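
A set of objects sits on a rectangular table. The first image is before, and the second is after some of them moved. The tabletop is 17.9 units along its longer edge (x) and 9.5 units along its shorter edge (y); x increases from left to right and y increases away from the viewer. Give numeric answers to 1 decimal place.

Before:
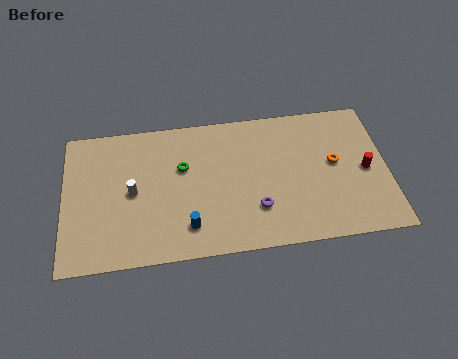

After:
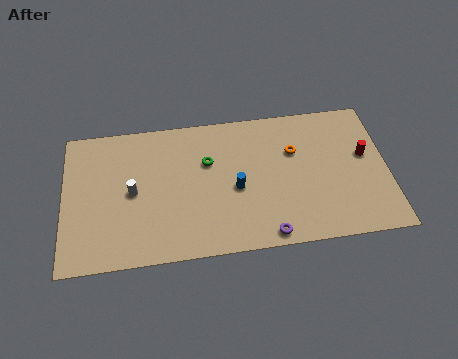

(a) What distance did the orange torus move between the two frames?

2.5

From (15.0, 5.2) to (12.8, 6.3), the orange torus covered √(2.2² + 1.1²) ≈ 2.5 units.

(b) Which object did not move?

the white cylinder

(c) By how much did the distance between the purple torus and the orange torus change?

+0.6

They were about 5.1 units apart before and 5.7 after — 0.6 units further apart.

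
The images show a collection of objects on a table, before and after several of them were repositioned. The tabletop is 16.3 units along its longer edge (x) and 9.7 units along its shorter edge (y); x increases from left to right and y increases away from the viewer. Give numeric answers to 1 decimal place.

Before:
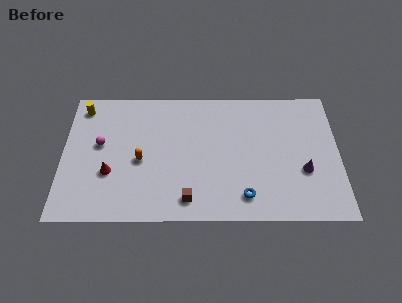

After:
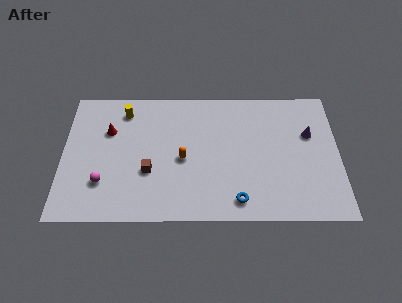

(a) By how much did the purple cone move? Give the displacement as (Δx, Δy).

(0.4, 2.7)

The purple cone was at about (14.2, 3.5) and moved to about (14.6, 6.2).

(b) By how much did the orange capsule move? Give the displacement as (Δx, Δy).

(2.5, 0.1)

The orange capsule started near (4.6, 4.3) and ended near (7.1, 4.4).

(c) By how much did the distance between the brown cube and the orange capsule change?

-1.8

They were about 4.0 units apart before and 2.2 after — 1.8 units closer together.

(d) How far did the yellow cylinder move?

2.5

From (1.1, 8.3) to (3.6, 8.0), the yellow cylinder covered √(2.5² + 0.3²) ≈ 2.5 units.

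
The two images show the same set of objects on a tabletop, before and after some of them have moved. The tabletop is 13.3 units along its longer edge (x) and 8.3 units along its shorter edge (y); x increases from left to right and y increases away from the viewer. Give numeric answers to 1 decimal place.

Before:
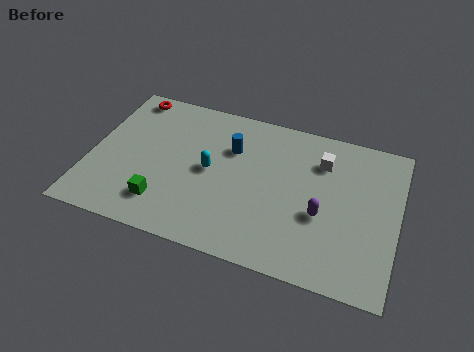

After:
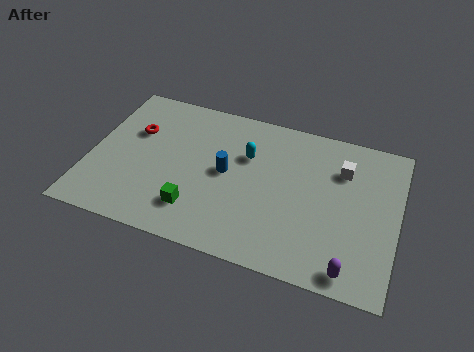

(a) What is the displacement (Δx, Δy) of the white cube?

(0.9, -0.2)

The white cube was at about (9.9, 6.2) and moved to about (10.8, 6.0).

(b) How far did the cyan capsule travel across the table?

2.0

The cyan capsule was near (5.2, 4.2) before and (6.7, 5.5) after, so it travelled √(1.5² + 1.3²) ≈ 2.0 units.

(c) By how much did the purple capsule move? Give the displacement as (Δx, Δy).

(1.4, -2.4)

The purple capsule was at about (10.1, 3.3) and moved to about (11.5, 0.9).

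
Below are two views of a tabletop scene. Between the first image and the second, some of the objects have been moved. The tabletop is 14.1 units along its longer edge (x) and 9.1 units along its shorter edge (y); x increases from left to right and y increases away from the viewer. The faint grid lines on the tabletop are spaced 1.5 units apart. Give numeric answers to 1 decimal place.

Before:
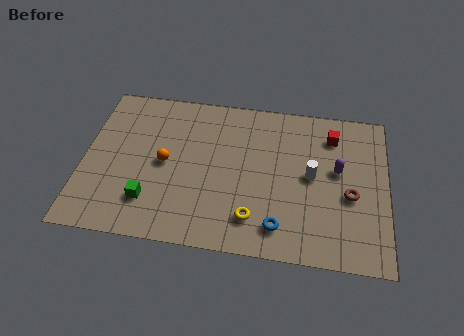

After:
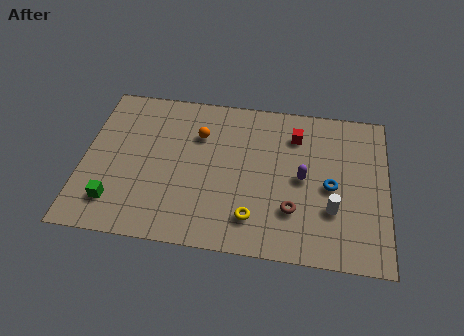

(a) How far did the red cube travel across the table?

1.7

The red cube was near (11.5, 7.2) before and (9.8, 7.0) after, so it travelled √(1.7² + 0.2²) ≈ 1.7 units.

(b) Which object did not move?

the yellow torus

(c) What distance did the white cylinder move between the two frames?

2.1

From (10.6, 4.7) to (11.6, 2.9), the white cylinder covered √(1.0² + 1.8²) ≈ 2.1 units.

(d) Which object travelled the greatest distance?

the blue torus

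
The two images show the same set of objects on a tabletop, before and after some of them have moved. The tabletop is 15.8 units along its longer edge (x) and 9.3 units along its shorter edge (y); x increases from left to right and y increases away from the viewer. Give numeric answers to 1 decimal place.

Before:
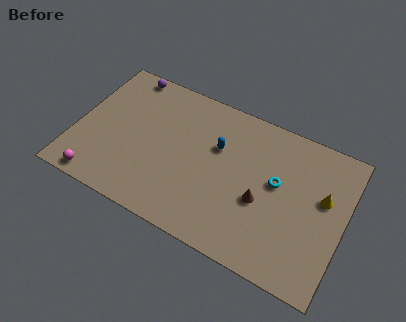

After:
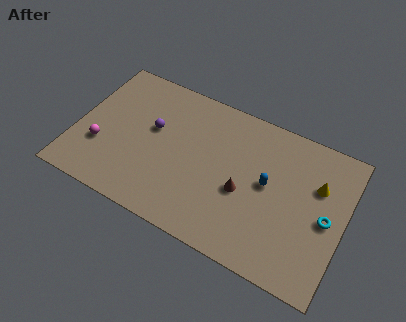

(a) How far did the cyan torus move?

3.1

The cyan torus moved from about (11.8, 5.3) to (14.8, 4.4), a distance of √(3.0² + 0.9²) ≈ 3.1.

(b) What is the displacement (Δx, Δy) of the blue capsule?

(3.1, -1.0)

From the two frames, the blue capsule sits at roughly (8.2, 6.0) before and (11.3, 5.0) after.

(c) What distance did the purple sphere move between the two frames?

3.7

The purple sphere was near (2.3, 8.5) before and (4.4, 5.5) after, so it travelled √(2.1² + 3.0²) ≈ 3.7 units.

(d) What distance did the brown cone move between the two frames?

1.1

The brown cone moved from about (11.1, 3.8) to (10.0, 3.9), a distance of √(1.1² + 0.1²) ≈ 1.1.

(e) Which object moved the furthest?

the purple sphere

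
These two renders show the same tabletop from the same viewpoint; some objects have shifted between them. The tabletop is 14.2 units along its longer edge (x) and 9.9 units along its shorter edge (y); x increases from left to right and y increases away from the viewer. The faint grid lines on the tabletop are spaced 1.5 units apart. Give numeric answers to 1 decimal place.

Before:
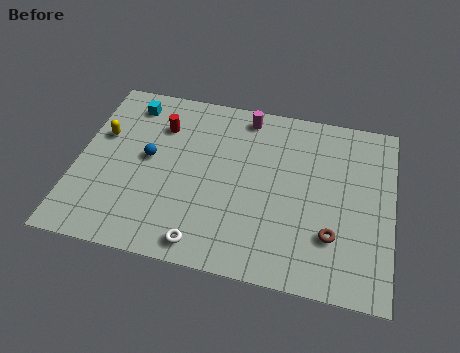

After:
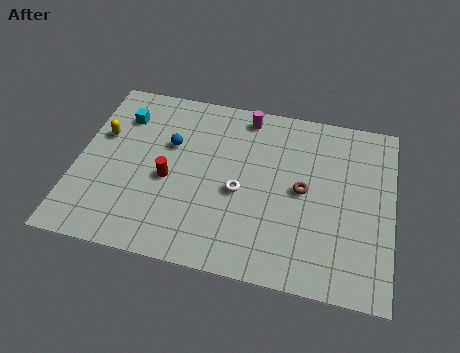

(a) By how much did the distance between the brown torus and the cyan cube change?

-2.2

The distance was about 11.0 in the first image and 8.8 in the second, so they moved 2.2 units closer together.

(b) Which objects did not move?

the yellow capsule and the magenta cylinder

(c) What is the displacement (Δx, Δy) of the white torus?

(1.4, 3.2)

From the two frames, the white torus sits at roughly (6.0, 1.1) before and (7.4, 4.3) after.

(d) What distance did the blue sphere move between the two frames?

1.3

From (3.2, 5.3) to (4.1, 6.3), the blue sphere covered √(0.9² + 1.0²) ≈ 1.3 units.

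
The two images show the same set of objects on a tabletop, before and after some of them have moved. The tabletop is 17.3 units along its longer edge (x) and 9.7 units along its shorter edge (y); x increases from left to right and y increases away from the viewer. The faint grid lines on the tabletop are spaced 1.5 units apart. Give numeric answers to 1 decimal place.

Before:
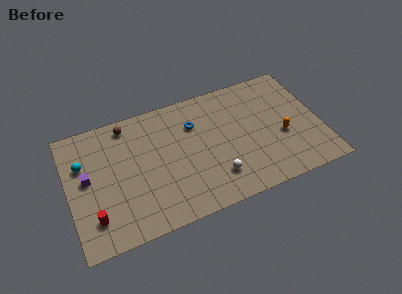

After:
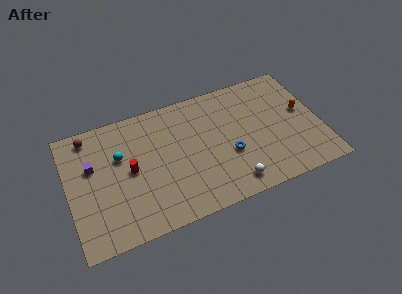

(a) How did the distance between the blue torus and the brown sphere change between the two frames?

+5.6

Before: roughly 4.8 units apart; after: 10.4. That's 5.6 units further apart.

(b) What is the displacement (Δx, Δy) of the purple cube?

(0.4, 0.8)

The purple cube was at about (1.3, 5.3) and moved to about (1.7, 6.1).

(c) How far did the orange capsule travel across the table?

2.2

From (14.6, 3.9) to (16.2, 5.4), the orange capsule covered √(1.6² + 1.5²) ≈ 2.2 units.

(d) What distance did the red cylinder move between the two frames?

3.8

From (1.5, 2.2) to (4.2, 4.9), the red cylinder covered √(2.7² + 2.7²) ≈ 3.8 units.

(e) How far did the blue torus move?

3.8

The blue torus moved from about (8.8, 6.9) to (10.9, 3.7), a distance of √(2.1² + 3.2²) ≈ 3.8.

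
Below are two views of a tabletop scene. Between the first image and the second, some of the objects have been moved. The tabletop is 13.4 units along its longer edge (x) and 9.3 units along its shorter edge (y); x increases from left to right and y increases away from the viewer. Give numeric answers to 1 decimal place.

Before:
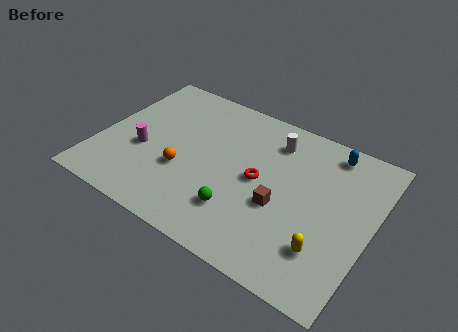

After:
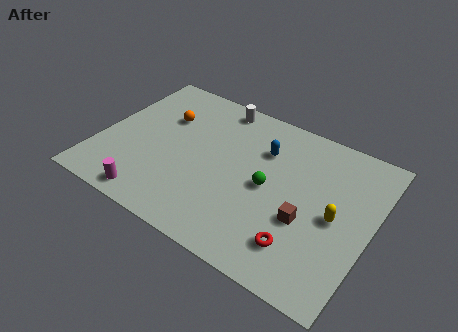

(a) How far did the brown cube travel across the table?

1.3

The brown cube was near (9.1, 3.7) before and (10.4, 3.5) after, so it travelled √(1.3² + 0.2²) ≈ 1.3 units.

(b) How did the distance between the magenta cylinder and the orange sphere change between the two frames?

+3.2

They were about 2.1 units apart before and 5.3 after — 3.2 units further apart.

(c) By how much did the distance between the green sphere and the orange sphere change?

+2.7

They were about 3.2 units apart before and 5.9 after — 2.7 units further apart.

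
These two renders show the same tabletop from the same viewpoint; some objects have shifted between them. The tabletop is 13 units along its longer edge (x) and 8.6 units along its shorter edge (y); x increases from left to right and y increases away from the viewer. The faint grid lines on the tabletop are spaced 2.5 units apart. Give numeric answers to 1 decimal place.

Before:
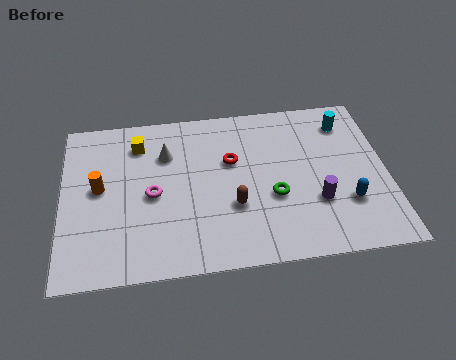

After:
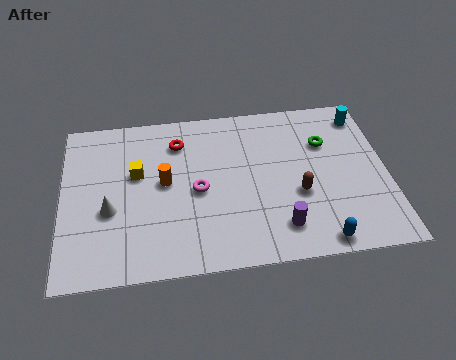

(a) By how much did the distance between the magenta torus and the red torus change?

-0.7

The distance was about 3.5 in the first image and 2.8 in the second, so they moved 0.7 units closer together.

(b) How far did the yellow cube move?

1.6

From (3.1, 6.8) to (3.0, 5.2), the yellow cube covered √(0.1² + 1.6²) ≈ 1.6 units.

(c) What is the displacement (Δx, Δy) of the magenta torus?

(1.8, 0.0)

From the two frames, the magenta torus sits at roughly (3.6, 4.0) before and (5.4, 4.0) after.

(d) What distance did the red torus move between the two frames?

2.5

From (6.8, 5.4) to (4.7, 6.7), the red torus covered √(2.1² + 1.3²) ≈ 2.5 units.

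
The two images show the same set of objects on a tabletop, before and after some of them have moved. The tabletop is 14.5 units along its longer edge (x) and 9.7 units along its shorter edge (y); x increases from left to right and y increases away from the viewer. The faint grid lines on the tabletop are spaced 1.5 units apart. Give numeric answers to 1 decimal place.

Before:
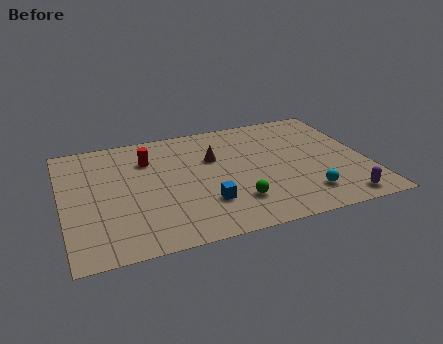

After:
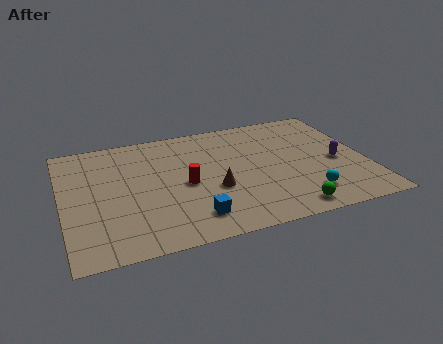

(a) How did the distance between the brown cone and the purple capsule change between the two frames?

-1.6

The distance was about 7.6 in the first image and 6.0 in the second, so they moved 1.6 units closer together.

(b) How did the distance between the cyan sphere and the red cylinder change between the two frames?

-2.7

The distance was about 8.7 in the first image and 6.0 in the second, so they moved 2.7 units closer together.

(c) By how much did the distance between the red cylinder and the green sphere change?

-0.3

The distance was about 6.0 in the first image and 5.7 in the second, so they moved 0.3 units closer together.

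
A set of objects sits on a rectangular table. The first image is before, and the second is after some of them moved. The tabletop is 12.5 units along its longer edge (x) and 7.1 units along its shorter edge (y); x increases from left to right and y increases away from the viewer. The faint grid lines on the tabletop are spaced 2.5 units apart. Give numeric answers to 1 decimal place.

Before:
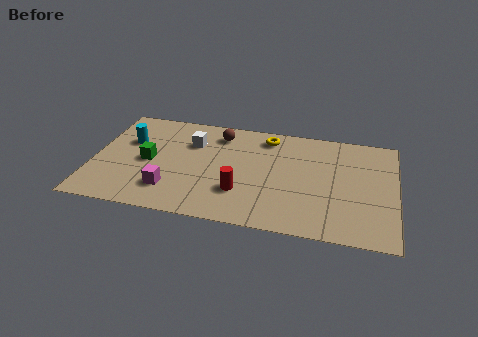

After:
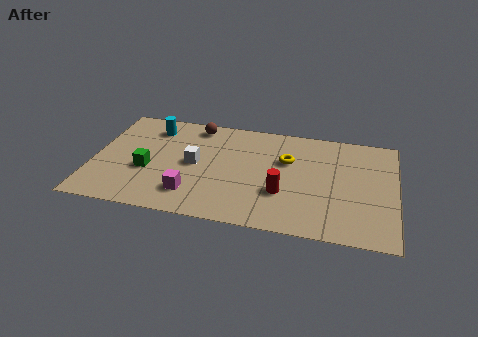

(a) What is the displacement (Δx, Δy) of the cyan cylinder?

(0.9, 1.1)

The cyan cylinder started near (1.4, 4.6) and ended near (2.3, 5.7).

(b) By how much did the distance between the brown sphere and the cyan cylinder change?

-2.0

The distance was about 3.9 in the first image and 1.9 in the second, so they moved 2.0 units closer together.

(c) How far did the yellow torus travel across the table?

1.7

From (7.1, 6.0) to (8.0, 4.6), the yellow torus covered √(0.9² + 1.4²) ≈ 1.7 units.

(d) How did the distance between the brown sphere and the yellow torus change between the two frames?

+2.2

They were about 2.0 units apart before and 4.2 after — 2.2 units further apart.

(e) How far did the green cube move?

0.6

From (2.3, 3.4) to (2.3, 2.8), the green cube covered √(0.0² + 0.6²) ≈ 0.6 units.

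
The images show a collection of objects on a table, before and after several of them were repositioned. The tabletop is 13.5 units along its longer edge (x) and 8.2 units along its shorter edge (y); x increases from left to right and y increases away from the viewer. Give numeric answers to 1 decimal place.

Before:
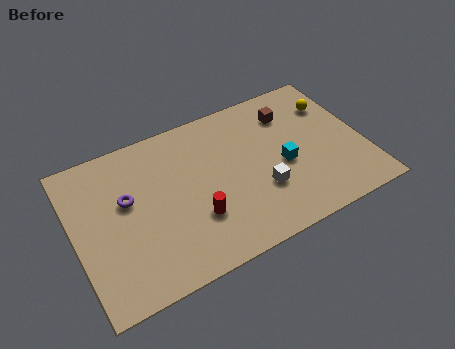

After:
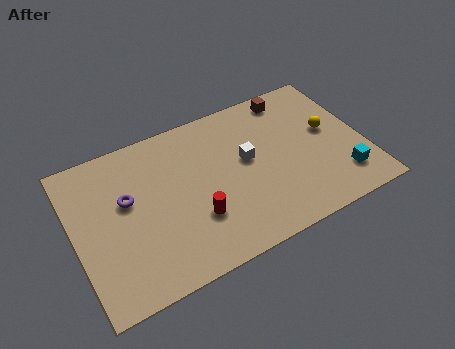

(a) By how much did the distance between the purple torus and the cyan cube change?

+2.9

They were about 7.3 units apart before and 10.2 after — 2.9 units further apart.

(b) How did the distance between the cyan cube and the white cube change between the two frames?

+3.5

Before: roughly 1.5 units apart; after: 5.0. That's 3.5 units further apart.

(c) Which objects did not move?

the purple torus and the red cylinder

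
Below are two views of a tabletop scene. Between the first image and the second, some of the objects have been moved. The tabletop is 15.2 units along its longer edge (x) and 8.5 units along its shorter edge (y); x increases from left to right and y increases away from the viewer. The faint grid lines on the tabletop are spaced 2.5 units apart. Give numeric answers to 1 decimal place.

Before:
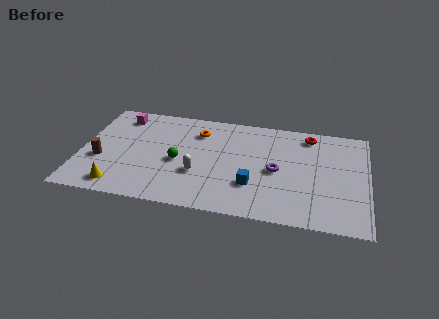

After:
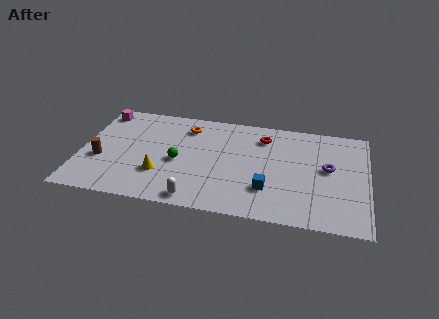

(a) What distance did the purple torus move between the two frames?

2.8

The purple torus moved from about (10.4, 4.0) to (13.1, 4.7), a distance of √(2.7² + 0.7²) ≈ 2.8.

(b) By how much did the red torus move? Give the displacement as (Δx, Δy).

(-2.4, -0.6)

From the two frames, the red torus sits at roughly (12.0, 7.3) before and (9.6, 6.7) after.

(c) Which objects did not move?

the brown cylinder and the green sphere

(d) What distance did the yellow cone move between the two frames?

2.5

The yellow cone moved from about (2.2, 1.2) to (4.3, 2.6), a distance of √(2.1² + 1.4²) ≈ 2.5.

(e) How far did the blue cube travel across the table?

0.8

The blue cube was near (9.2, 2.6) before and (10.0, 2.4) after, so it travelled √(0.8² + 0.2²) ≈ 0.8 units.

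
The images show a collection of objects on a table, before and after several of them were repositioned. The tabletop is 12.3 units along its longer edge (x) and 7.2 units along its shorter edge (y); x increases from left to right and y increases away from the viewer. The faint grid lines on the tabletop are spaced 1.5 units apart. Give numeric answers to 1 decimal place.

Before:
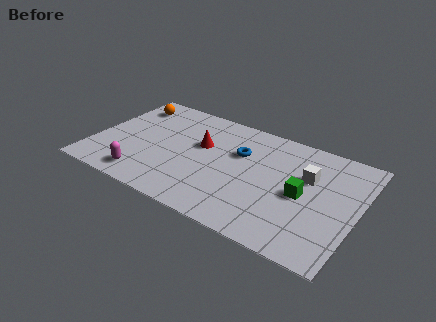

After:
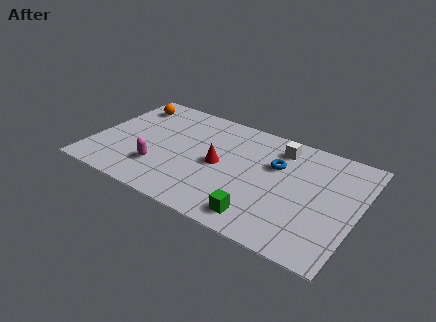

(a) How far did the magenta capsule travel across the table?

1.1

The magenta capsule was near (2.7, 1.1) before and (3.3, 2.0) after, so it travelled √(0.6² + 0.9²) ≈ 1.1 units.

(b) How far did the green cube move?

2.8

The green cube was near (9.8, 3.4) before and (8.2, 1.1) after, so it travelled √(1.6² + 2.3²) ≈ 2.8 units.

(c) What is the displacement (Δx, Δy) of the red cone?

(1.0, -0.9)

The red cone was at about (4.9, 4.4) and moved to about (5.9, 3.5).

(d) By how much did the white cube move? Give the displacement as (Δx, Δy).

(-1.5, 1.3)

From the two frames, the white cube sits at roughly (9.9, 4.6) before and (8.4, 5.9) after.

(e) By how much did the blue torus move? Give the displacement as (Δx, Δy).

(1.7, 0.0)

From the two frames, the blue torus sits at roughly (6.7, 4.7) before and (8.4, 4.7) after.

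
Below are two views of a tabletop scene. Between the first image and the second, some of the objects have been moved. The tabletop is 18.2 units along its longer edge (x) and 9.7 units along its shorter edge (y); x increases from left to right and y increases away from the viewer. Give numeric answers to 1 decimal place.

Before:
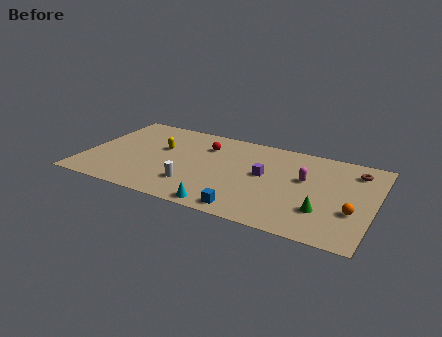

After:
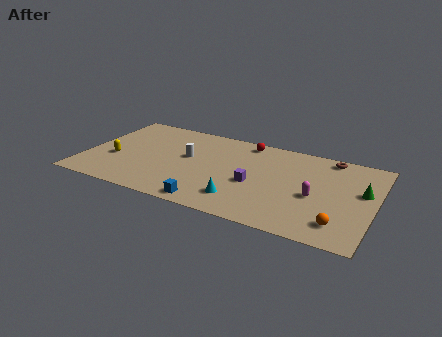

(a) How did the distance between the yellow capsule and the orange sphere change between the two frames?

+1.9

They were about 12.6 units apart before and 14.5 after — 1.9 units further apart.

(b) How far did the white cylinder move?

3.1

The white cylinder was near (7.1, 2.5) before and (6.4, 5.5) after, so it travelled √(0.7² + 3.0²) ≈ 3.1 units.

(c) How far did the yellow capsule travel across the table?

3.5

The yellow capsule was near (4.6, 5.9) before and (1.9, 3.7) after, so it travelled √(2.7² + 2.2²) ≈ 3.5 units.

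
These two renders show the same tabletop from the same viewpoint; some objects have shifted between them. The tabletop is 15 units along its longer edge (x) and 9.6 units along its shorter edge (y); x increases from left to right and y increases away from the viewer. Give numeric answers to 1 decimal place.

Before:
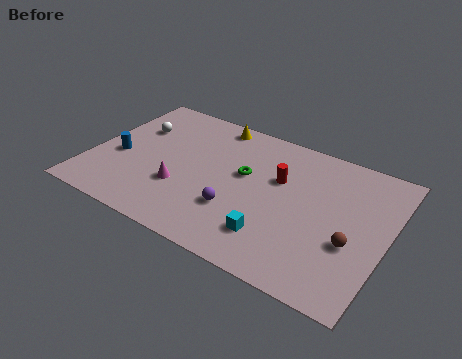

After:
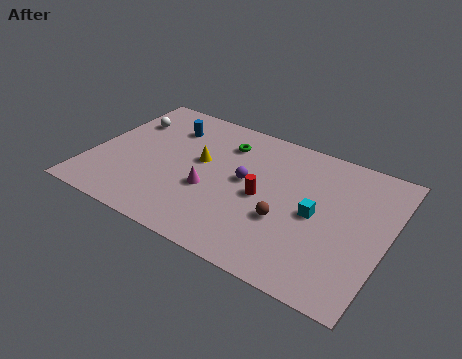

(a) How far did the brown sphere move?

3.3

The brown sphere was near (13.4, 3.6) before and (10.1, 3.5) after, so it travelled √(3.3² + 0.1²) ≈ 3.3 units.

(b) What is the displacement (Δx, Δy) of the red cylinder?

(-0.6, -1.6)

The red cylinder started near (9.4, 6.1) and ended near (8.8, 4.5).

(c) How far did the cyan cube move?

3.0

The cyan cube moved from about (9.7, 2.2) to (11.5, 4.6), a distance of √(1.8² + 2.4²) ≈ 3.0.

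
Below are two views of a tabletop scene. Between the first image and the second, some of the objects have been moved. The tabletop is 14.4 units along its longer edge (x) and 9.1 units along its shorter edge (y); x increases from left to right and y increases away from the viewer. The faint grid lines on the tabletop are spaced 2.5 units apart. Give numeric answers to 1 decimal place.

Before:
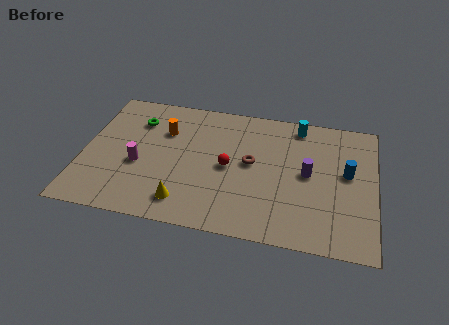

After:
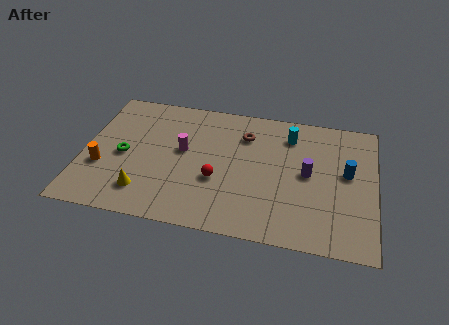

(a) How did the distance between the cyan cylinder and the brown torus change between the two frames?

-1.6

The distance was about 3.8 in the first image and 2.2 in the second, so they moved 1.6 units closer together.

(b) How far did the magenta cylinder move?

2.5

The magenta cylinder was near (2.8, 3.7) before and (4.9, 5.1) after, so it travelled √(2.1² + 1.4²) ≈ 2.5 units.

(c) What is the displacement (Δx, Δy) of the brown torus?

(-0.4, 1.9)

The brown torus started near (8.3, 4.9) and ended near (7.9, 6.8).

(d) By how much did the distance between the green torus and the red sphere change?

-0.5

The distance was about 5.3 in the first image and 4.8 in the second, so they moved 0.5 units closer together.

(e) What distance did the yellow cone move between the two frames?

2.0

The yellow cone was near (5.2, 1.6) before and (3.2, 1.9) after, so it travelled √(2.0² + 0.3²) ≈ 2.0 units.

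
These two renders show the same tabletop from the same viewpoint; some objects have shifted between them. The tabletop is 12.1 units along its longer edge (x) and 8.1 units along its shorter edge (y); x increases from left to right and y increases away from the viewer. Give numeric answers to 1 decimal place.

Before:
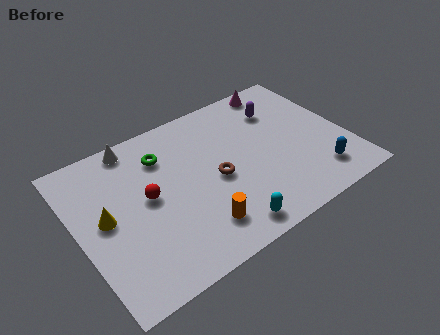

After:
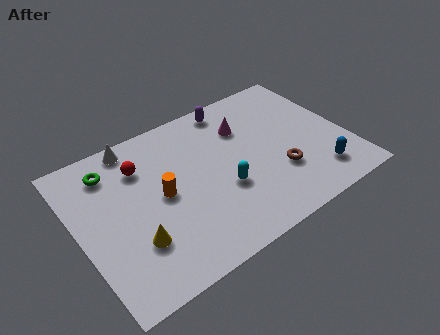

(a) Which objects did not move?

the white cone and the blue capsule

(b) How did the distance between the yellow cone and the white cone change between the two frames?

+1.4

They were about 3.6 units apart before and 5.0 after — 1.4 units further apart.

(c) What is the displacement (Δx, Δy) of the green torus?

(-2.3, 0.4)

From the two frames, the green torus sits at roughly (4.1, 6.1) before and (1.8, 6.5) after.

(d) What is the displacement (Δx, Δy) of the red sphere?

(0.0, 1.7)

From the two frames, the red sphere sits at roughly (3.1, 4.3) before and (3.1, 6.0) after.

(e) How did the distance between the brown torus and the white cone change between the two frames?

+2.7

The distance was about 4.8 in the first image and 7.5 in the second, so they moved 2.7 units further apart.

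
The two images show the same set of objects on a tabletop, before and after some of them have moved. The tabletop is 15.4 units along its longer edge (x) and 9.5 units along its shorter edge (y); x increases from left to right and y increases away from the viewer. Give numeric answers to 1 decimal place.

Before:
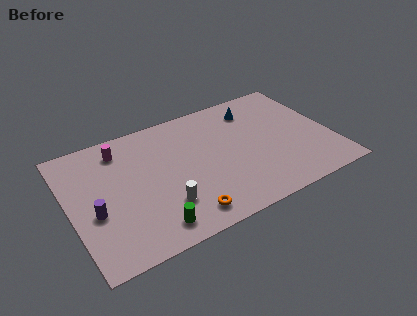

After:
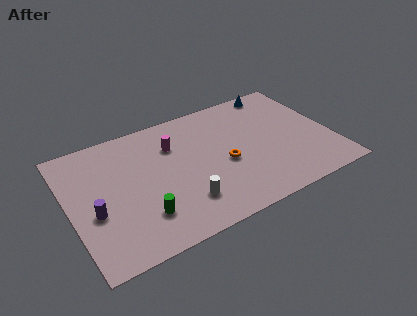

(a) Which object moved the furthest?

the orange torus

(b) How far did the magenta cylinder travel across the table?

3.2

The magenta cylinder was near (3.3, 7.8) before and (6.3, 6.8) after, so it travelled √(3.0² + 1.0²) ≈ 3.2 units.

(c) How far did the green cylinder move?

1.1

The green cylinder moved from about (4.3, 1.4) to (3.9, 2.4), a distance of √(0.4² + 1.0²) ≈ 1.1.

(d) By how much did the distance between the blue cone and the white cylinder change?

+1.2

Before: roughly 7.9 units apart; after: 9.1. That's 1.2 units further apart.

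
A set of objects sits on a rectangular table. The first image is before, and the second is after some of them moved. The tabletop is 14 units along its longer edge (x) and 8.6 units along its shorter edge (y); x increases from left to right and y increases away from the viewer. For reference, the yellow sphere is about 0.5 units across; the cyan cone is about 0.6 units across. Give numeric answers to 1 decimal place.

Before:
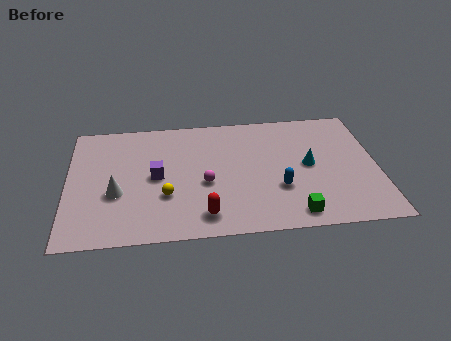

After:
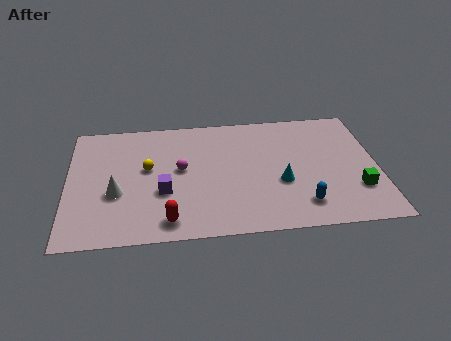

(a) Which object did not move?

the white cone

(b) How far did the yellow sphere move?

2.2

The yellow sphere was near (4.4, 2.9) before and (3.6, 4.9) after, so it travelled √(0.8² + 2.0²) ≈ 2.2 units.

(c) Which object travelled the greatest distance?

the green cube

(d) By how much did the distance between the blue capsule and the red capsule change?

+2.3

Before: roughly 3.7 units apart; after: 6.0. That's 2.3 units further apart.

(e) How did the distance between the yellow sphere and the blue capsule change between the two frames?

+2.5

Before: roughly 5.1 units apart; after: 7.6. That's 2.5 units further apart.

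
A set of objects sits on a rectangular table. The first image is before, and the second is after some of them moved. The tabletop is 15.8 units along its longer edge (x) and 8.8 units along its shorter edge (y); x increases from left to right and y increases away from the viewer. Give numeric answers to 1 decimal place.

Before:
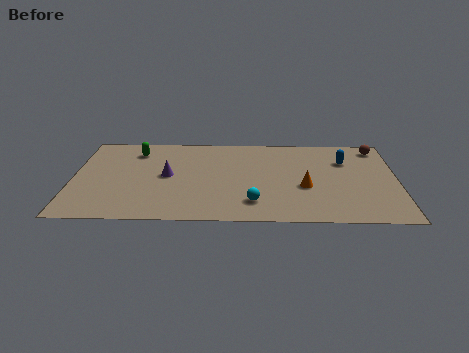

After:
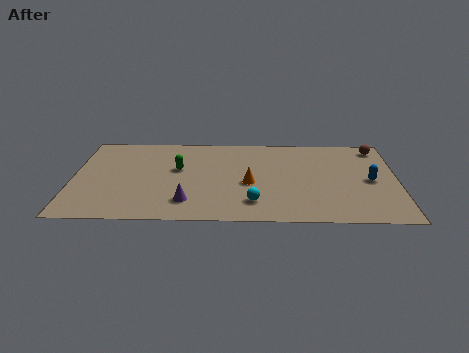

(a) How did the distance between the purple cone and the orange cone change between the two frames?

-3.2

The distance was about 6.8 in the first image and 3.6 in the second, so they moved 3.2 units closer together.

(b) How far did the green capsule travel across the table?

2.8

The green capsule was near (3.0, 7.0) before and (5.1, 5.2) after, so it travelled √(2.1² + 1.8²) ≈ 2.8 units.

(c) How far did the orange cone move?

2.7

From (11.3, 3.5) to (8.6, 3.8), the orange cone covered √(2.7² + 0.3²) ≈ 2.7 units.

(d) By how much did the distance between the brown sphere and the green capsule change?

-1.8

They were about 11.9 units apart before and 10.1 after — 1.8 units closer together.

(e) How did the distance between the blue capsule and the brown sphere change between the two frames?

+1.3

They were about 2.1 units apart before and 3.4 after — 1.3 units further apart.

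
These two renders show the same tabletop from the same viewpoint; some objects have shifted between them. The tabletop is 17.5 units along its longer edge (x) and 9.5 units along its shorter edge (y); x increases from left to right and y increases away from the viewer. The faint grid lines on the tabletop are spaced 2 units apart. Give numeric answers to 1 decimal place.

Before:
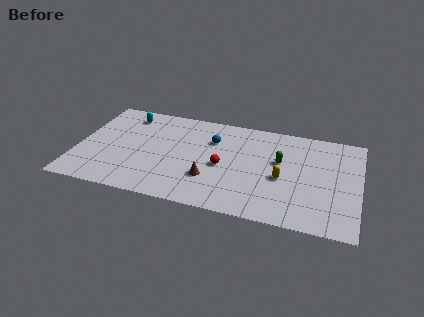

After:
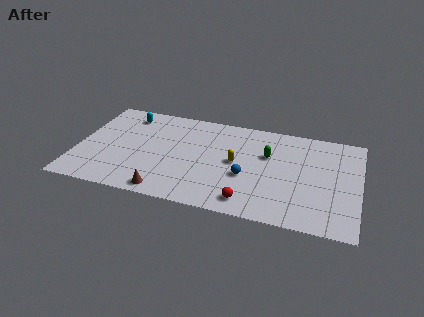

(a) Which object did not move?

the cyan capsule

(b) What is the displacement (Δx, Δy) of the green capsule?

(-0.8, 0.4)

The green capsule was at about (12.6, 5.7) and moved to about (11.8, 6.1).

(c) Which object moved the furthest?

the blue sphere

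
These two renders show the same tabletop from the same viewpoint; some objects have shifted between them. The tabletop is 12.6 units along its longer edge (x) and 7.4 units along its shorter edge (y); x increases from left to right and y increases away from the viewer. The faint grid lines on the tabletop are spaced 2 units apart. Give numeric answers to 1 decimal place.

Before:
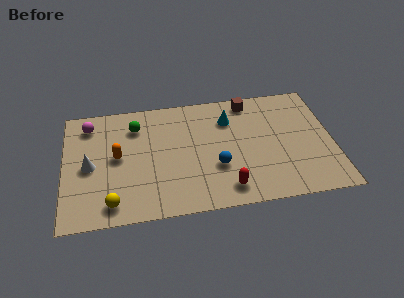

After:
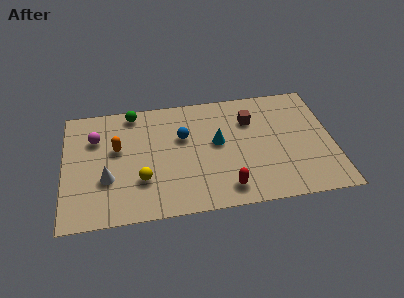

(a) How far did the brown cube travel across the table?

1.2

The brown cube moved from about (8.8, 6.5) to (8.8, 5.3), a distance of √(0.0² + 1.2²) ≈ 1.2.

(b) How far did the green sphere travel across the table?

0.9

The green sphere was near (3.4, 5.7) before and (3.3, 6.6) after, so it travelled √(0.1² + 0.9²) ≈ 0.9 units.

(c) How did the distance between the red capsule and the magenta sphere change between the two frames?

-0.8

They were about 8.0 units apart before and 7.2 after — 0.8 units closer together.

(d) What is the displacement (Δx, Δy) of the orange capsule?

(0.0, 0.5)

From the two frames, the orange capsule sits at roughly (2.5, 3.9) before and (2.5, 4.4) after.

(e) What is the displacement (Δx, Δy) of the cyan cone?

(-0.6, -1.4)

The cyan cone started near (7.8, 5.5) and ended near (7.2, 4.1).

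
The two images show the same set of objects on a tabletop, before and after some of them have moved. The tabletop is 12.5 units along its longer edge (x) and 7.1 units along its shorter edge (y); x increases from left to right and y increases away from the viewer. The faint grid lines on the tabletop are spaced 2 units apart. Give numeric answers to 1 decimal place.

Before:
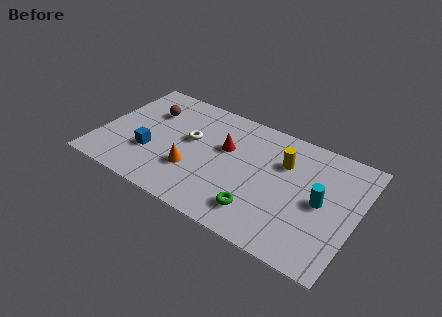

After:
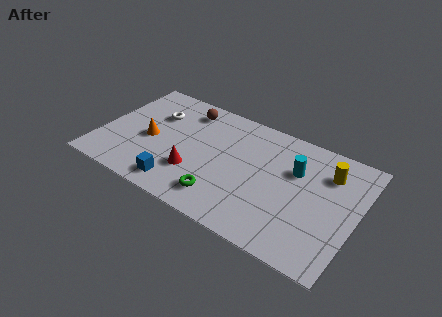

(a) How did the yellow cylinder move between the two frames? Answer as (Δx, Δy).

(2.1, 0.4)

The yellow cylinder was at about (8.8, 4.9) and moved to about (10.9, 5.3).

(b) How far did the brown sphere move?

1.9

From (2.1, 5.0) to (3.8, 5.9), the brown sphere covered √(1.7² + 0.9²) ≈ 1.9 units.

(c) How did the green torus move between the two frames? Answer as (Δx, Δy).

(-1.8, -0.1)

The green torus was at about (8.1, 1.5) and moved to about (6.3, 1.4).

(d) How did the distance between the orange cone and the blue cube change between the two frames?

+0.7

The distance was about 2.1 in the first image and 2.8 in the second, so they moved 0.7 units further apart.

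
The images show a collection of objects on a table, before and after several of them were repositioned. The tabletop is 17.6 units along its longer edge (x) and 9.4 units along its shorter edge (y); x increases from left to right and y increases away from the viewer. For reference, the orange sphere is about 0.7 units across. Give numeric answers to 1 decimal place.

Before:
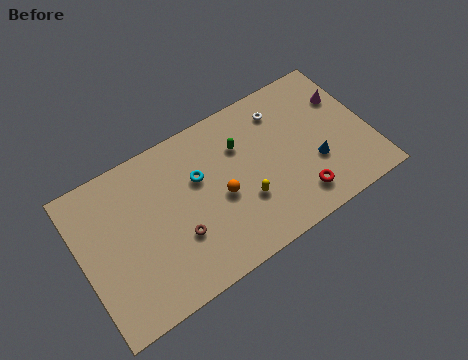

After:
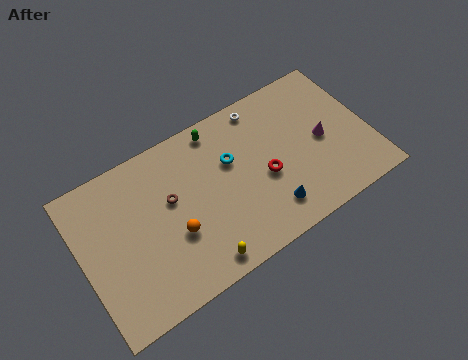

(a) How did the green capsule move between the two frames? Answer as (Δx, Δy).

(-1.2, 1.7)

The green capsule was at about (10.0, 6.6) and moved to about (8.8, 8.3).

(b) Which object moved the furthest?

the yellow capsule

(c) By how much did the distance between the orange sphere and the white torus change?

+2.4

The distance was about 5.4 in the first image and 7.8 in the second, so they moved 2.4 units further apart.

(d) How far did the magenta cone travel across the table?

2.6

The magenta cone was near (16.5, 6.5) before and (14.8, 4.5) after, so it travelled √(1.7² + 2.0²) ≈ 2.6 units.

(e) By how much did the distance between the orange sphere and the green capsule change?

+3.0

They were about 2.9 units apart before and 5.9 after — 3.0 units further apart.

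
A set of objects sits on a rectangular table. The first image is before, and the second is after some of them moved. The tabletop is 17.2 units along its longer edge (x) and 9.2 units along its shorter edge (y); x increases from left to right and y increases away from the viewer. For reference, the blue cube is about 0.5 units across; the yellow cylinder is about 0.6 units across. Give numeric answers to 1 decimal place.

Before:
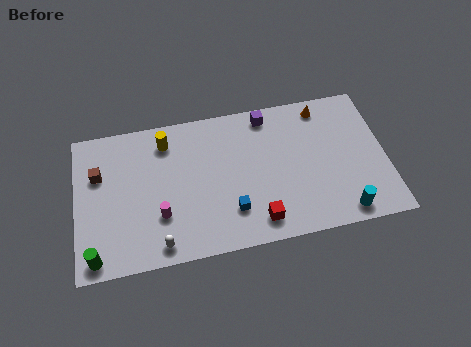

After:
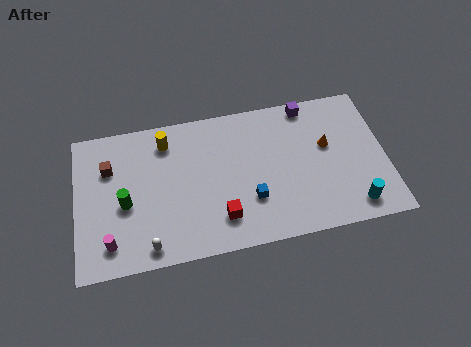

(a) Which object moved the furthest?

the green cylinder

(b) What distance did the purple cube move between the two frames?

2.3

From (10.8, 8.1) to (13.1, 8.3), the purple cube covered √(2.3² + 0.2²) ≈ 2.3 units.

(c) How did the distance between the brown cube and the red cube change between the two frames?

-2.4

Before: roughly 9.8 units apart; after: 7.4. That's 2.4 units closer together.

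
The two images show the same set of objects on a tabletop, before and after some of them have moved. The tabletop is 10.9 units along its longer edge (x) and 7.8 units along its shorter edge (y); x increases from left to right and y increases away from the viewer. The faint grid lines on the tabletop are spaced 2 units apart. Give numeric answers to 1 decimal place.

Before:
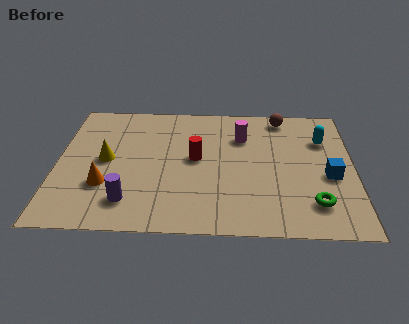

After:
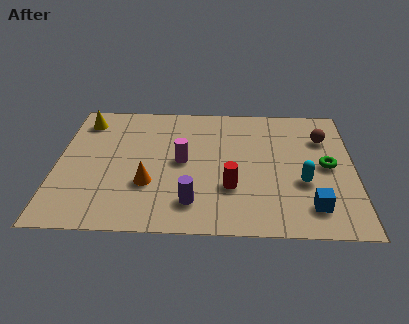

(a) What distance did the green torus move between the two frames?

2.3

The green torus moved from about (9.4, 1.7) to (9.9, 3.9), a distance of √(0.5² + 2.2²) ≈ 2.3.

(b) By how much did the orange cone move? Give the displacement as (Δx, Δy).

(1.6, 0.1)

The orange cone started near (1.8, 2.5) and ended near (3.4, 2.6).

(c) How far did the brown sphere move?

2.0

The brown sphere moved from about (8.3, 6.9) to (9.8, 5.6), a distance of √(1.5² + 1.3²) ≈ 2.0.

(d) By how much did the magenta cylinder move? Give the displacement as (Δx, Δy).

(-2.2, -1.6)

The magenta cylinder started near (6.8, 5.6) and ended near (4.6, 4.0).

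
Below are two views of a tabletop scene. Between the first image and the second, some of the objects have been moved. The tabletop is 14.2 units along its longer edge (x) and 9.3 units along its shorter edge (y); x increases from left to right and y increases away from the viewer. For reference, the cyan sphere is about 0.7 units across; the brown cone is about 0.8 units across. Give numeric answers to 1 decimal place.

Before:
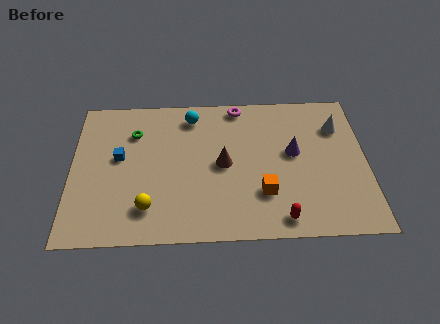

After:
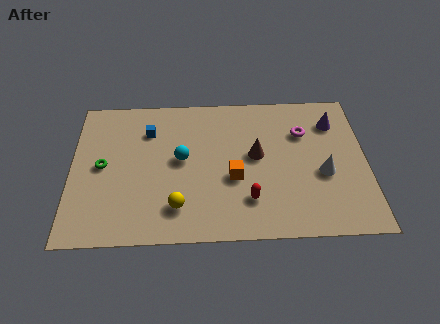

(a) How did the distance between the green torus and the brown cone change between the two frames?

+2.6

Before: roughly 4.8 units apart; after: 7.4. That's 2.6 units further apart.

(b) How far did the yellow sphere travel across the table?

1.4

The yellow sphere moved from about (3.7, 2.0) to (5.1, 2.0), a distance of √(1.4² + 0.0²) ≈ 1.4.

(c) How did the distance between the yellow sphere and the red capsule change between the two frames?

-3.0

They were about 6.4 units apart before and 3.4 after — 3.0 units closer together.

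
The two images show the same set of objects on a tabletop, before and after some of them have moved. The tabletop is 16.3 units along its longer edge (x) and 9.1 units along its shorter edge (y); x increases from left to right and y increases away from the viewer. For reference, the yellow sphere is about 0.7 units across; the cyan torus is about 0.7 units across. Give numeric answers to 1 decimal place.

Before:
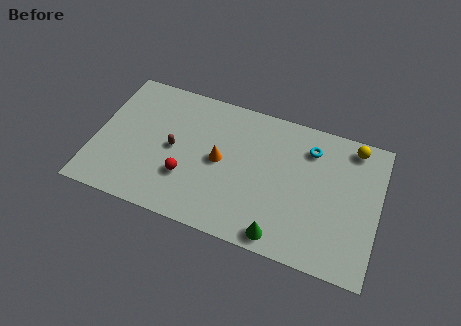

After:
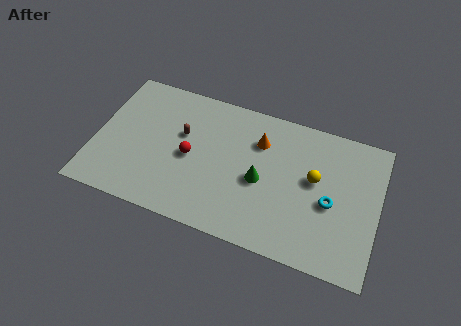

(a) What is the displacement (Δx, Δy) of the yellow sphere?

(-2.0, -2.8)

The yellow sphere started near (14.6, 8.0) and ended near (12.6, 5.2).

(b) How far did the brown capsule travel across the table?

1.2

From (4.5, 4.5) to (4.9, 5.6), the brown capsule covered √(0.4² + 1.1²) ≈ 1.2 units.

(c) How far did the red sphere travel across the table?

1.4

From (5.4, 2.9) to (5.5, 4.3), the red sphere covered √(0.1² + 1.4²) ≈ 1.4 units.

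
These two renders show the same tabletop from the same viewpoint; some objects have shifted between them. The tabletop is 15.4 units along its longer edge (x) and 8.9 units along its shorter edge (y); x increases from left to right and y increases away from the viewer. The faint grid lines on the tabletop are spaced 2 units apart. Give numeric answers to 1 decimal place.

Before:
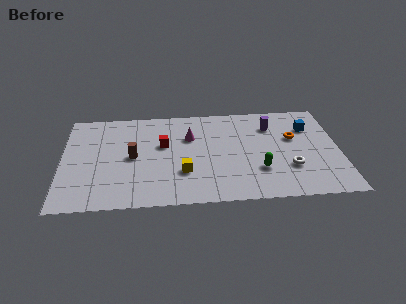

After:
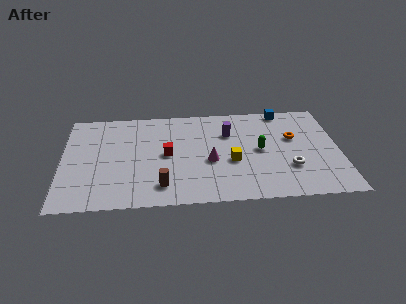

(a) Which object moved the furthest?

the brown cylinder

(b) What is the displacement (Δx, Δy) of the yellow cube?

(2.7, 0.8)

The yellow cube was at about (6.7, 2.8) and moved to about (9.4, 3.6).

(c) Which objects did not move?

the white torus and the orange torus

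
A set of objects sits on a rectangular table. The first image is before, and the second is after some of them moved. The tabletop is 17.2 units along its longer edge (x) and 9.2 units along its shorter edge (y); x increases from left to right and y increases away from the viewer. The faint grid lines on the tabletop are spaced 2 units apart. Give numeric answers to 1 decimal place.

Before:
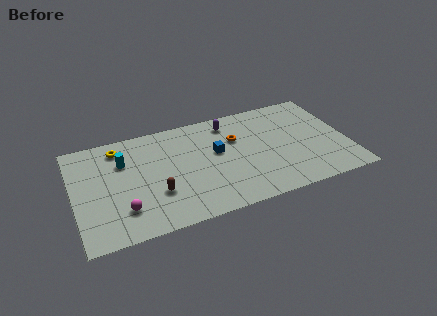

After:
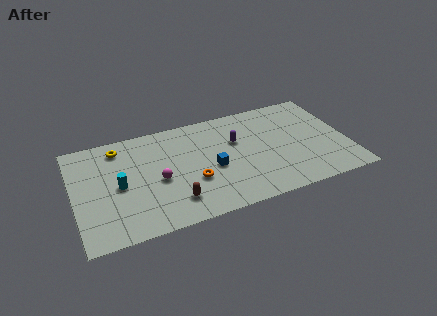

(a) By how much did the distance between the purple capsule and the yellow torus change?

+0.5

The distance was about 7.0 in the first image and 7.5 in the second, so they moved 0.5 units further apart.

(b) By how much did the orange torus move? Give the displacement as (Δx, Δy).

(-3.0, -2.8)

The orange torus started near (10.3, 6.1) and ended near (7.3, 3.3).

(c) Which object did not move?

the yellow torus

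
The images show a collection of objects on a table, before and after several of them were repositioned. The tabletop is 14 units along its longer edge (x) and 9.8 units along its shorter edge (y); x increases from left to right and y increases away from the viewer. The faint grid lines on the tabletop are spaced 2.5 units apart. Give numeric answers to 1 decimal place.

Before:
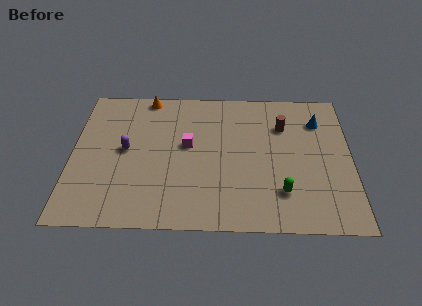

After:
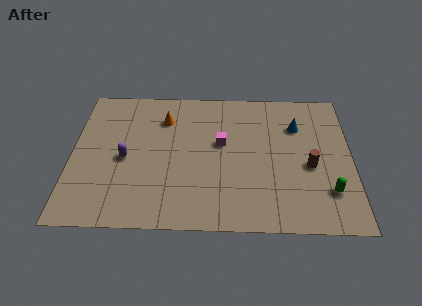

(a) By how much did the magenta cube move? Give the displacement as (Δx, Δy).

(1.7, 0.2)

From the two frames, the magenta cube sits at roughly (5.8, 5.5) before and (7.5, 5.7) after.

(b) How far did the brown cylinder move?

3.1

The brown cylinder was near (10.6, 7.0) before and (11.9, 4.2) after, so it travelled √(1.3² + 2.8²) ≈ 3.1 units.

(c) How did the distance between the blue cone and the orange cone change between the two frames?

-2.1

They were about 8.8 units apart before and 6.7 after — 2.1 units closer together.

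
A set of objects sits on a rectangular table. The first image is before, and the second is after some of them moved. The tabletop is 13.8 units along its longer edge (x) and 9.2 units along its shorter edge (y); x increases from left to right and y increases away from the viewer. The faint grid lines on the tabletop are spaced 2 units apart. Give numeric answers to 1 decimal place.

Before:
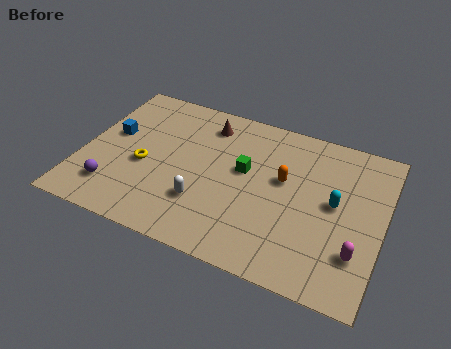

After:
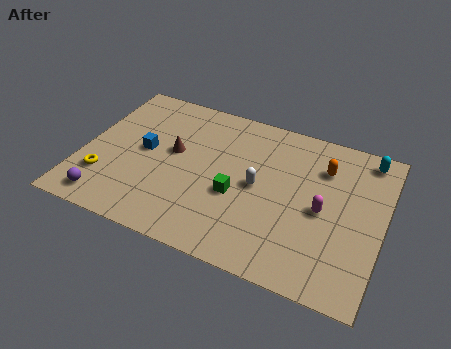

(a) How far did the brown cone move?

2.6

From (5.4, 7.5) to (4.1, 5.2), the brown cone covered √(1.3² + 2.3²) ≈ 2.6 units.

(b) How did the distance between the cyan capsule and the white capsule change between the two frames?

-0.3

The distance was about 6.2 in the first image and 5.9 in the second, so they moved 0.3 units closer together.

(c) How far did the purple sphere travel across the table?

0.8

From (1.7, 2.0) to (1.5, 1.2), the purple sphere covered √(0.2² + 0.8²) ≈ 0.8 units.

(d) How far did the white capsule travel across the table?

3.0

The white capsule moved from about (5.8, 2.7) to (8.1, 4.6), a distance of √(2.3² + 1.9²) ≈ 3.0.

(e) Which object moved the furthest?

the cyan capsule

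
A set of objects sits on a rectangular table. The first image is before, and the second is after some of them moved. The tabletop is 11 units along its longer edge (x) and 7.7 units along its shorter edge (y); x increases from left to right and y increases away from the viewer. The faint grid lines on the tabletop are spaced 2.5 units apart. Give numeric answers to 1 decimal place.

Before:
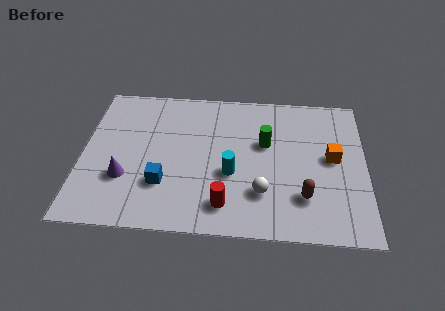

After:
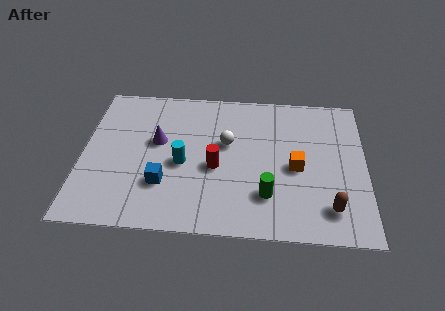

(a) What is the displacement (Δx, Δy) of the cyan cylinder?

(-1.9, 0.4)

The cyan cylinder started near (5.8, 3.0) and ended near (3.9, 3.4).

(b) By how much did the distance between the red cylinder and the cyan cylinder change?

-0.3

They were about 1.6 units apart before and 1.3 after — 0.3 units closer together.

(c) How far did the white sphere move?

2.9

The white sphere moved from about (7.0, 2.1) to (5.6, 4.6), a distance of √(1.4² + 2.5²) ≈ 2.9.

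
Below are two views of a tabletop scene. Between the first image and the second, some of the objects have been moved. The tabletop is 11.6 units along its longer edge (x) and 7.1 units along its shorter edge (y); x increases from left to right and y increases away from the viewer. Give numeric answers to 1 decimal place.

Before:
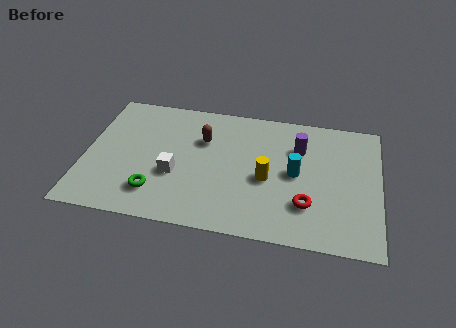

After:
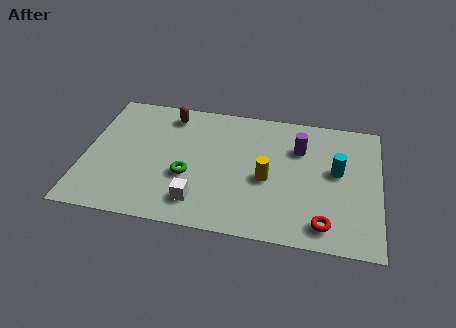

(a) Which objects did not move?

the purple cylinder and the yellow cylinder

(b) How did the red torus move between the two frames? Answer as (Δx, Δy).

(0.7, -0.9)

From the two frames, the red torus sits at roughly (8.8, 2.0) before and (9.5, 1.1) after.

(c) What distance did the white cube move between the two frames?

1.6

From (3.6, 2.7) to (4.6, 1.4), the white cube covered √(1.0² + 1.3²) ≈ 1.6 units.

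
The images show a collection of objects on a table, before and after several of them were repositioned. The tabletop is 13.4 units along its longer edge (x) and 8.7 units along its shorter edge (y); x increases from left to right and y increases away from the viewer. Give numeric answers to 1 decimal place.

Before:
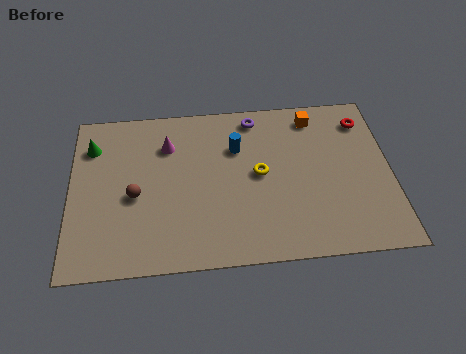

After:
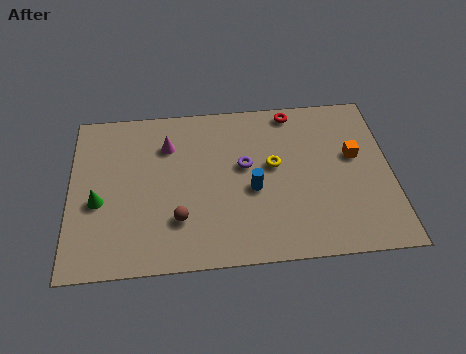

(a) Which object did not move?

the magenta cone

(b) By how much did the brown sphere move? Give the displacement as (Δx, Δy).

(1.8, -1.4)

The brown sphere was at about (2.7, 3.8) and moved to about (4.5, 2.4).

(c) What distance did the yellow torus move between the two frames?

0.7

The yellow torus was near (7.9, 4.5) before and (8.5, 4.9) after, so it travelled √(0.6² + 0.4²) ≈ 0.7 units.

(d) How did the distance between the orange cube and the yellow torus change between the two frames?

-0.4

They were about 3.8 units apart before and 3.4 after — 0.4 units closer together.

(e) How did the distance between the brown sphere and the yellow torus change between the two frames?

-0.5

Before: roughly 5.2 units apart; after: 4.7. That's 0.5 units closer together.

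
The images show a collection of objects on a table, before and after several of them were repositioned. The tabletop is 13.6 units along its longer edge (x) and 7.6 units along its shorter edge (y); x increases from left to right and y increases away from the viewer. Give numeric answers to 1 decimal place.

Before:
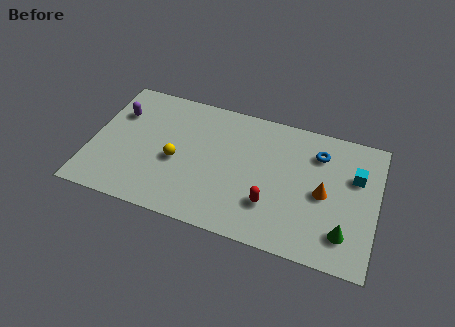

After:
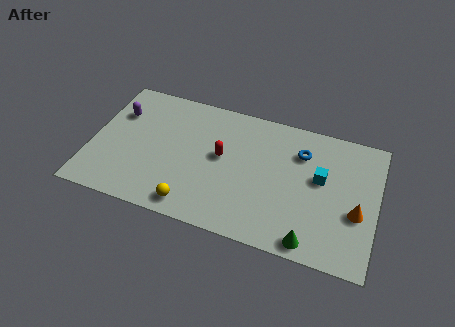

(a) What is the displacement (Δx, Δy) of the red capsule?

(-2.5, 2.0)

From the two frames, the red capsule sits at roughly (8.7, 2.2) before and (6.2, 4.2) after.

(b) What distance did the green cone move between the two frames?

1.7

From (12.2, 1.7) to (10.7, 0.8), the green cone covered √(1.5² + 0.9²) ≈ 1.7 units.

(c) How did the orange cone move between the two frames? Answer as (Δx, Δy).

(1.6, -0.6)

From the two frames, the orange cone sits at roughly (11.1, 3.6) before and (12.7, 3.0) after.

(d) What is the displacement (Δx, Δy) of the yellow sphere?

(1.0, -2.3)

The yellow sphere started near (4.1, 3.3) and ended near (5.1, 1.0).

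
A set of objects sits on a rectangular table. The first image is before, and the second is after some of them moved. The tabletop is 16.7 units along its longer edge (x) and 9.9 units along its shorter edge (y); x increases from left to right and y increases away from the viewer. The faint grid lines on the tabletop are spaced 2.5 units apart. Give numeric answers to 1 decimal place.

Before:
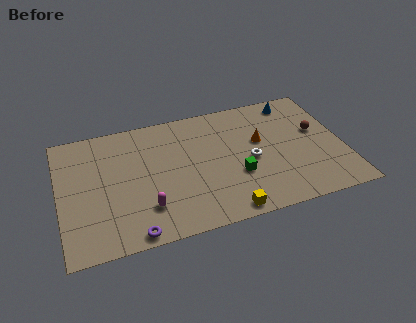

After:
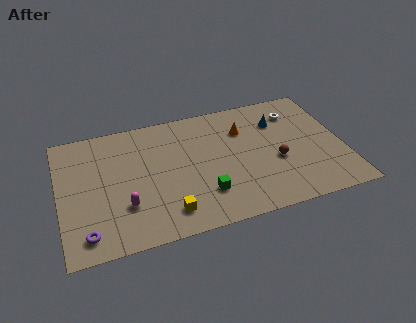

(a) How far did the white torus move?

4.4

The white torus moved from about (11.2, 4.5) to (14.2, 7.7), a distance of √(3.0² + 3.2²) ≈ 4.4.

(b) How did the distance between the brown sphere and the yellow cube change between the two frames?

-0.7

The distance was about 7.7 in the first image and 7.0 in the second, so they moved 0.7 units closer together.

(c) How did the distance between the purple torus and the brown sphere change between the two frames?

-0.8

Before: roughly 12.4 units apart; after: 11.6. That's 0.8 units closer together.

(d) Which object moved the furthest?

the white torus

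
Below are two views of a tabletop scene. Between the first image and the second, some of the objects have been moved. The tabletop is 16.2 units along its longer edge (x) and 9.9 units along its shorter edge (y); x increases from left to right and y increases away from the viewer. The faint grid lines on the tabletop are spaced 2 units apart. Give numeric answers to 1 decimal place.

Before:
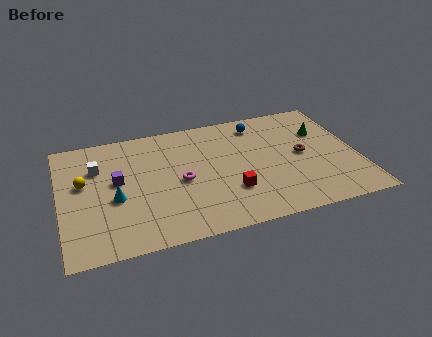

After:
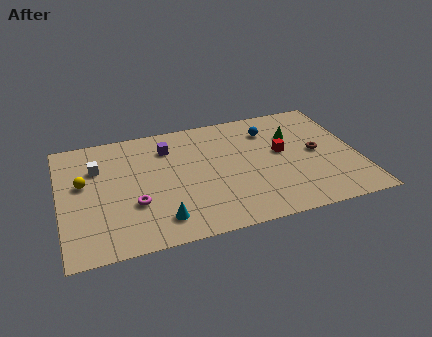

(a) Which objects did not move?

the white cube and the yellow sphere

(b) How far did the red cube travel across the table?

3.9

The red cube moved from about (9.1, 3.0) to (12.1, 5.5), a distance of √(3.0² + 2.5²) ≈ 3.9.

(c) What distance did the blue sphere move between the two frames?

0.9

The blue sphere was near (11.1, 8.3) before and (11.6, 7.6) after, so it travelled √(0.5² + 0.7²) ≈ 0.9 units.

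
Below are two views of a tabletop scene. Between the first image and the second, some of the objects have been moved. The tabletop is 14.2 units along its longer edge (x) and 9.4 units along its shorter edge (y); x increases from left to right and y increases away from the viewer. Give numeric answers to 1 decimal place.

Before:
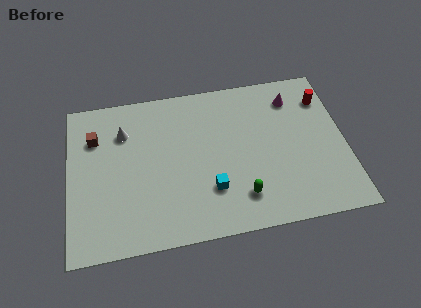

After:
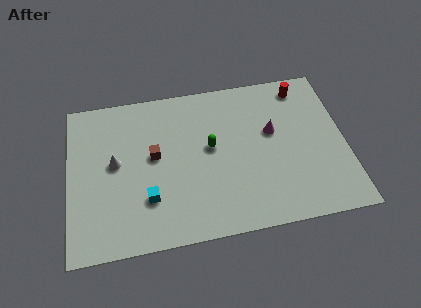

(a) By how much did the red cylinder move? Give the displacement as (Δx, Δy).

(-1.1, 0.9)

The red cylinder was at about (13.3, 7.2) and moved to about (12.2, 8.1).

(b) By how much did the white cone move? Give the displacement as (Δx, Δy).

(-0.5, -1.8)

From the two frames, the white cone sits at roughly (2.9, 6.9) before and (2.4, 5.1) after.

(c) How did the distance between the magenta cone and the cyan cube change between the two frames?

+0.5

Before: roughly 6.6 units apart; after: 7.1. That's 0.5 units further apart.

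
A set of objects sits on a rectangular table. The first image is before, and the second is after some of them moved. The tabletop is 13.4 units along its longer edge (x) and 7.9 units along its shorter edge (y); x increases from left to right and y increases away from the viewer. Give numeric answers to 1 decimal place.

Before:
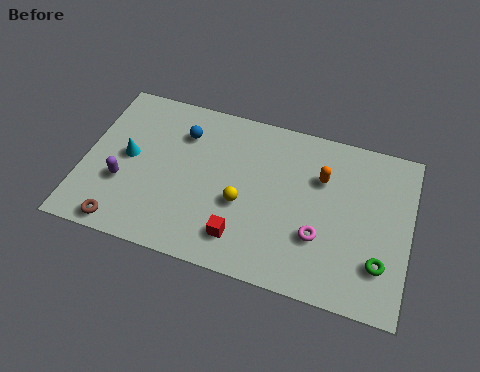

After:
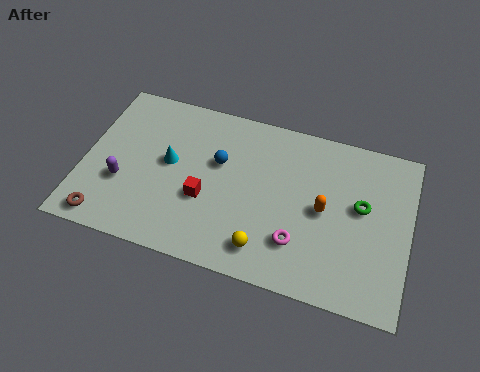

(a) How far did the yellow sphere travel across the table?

2.1

From (6.6, 3.2) to (7.7, 1.4), the yellow sphere covered √(1.1² + 1.8²) ≈ 2.1 units.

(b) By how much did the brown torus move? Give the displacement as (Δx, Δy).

(-0.7, 0.1)

The brown torus was at about (1.9, 0.8) and moved to about (1.2, 0.9).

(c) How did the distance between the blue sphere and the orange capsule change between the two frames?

-1.3

Before: roughly 5.8 units apart; after: 4.5. That's 1.3 units closer together.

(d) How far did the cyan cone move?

1.7

From (1.8, 4.1) to (3.5, 4.3), the cyan cone covered √(1.7² + 0.2²) ≈ 1.7 units.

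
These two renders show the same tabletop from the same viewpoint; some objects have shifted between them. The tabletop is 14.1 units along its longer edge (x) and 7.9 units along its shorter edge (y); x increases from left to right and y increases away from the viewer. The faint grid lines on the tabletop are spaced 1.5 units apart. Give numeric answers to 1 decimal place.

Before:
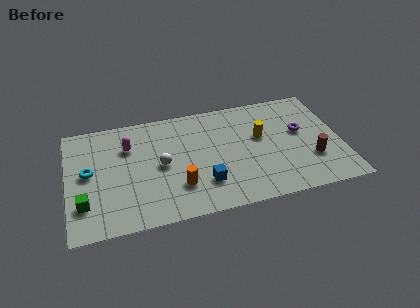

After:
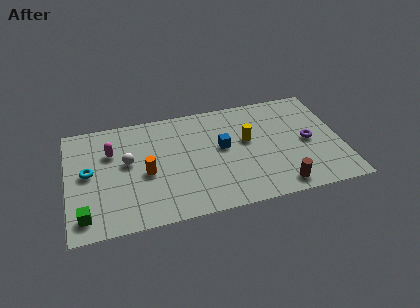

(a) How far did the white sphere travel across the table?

1.8

From (4.8, 3.9) to (3.1, 4.5), the white sphere covered √(1.7² + 0.6²) ≈ 1.8 units.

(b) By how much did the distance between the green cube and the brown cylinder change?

-1.8

The distance was about 11.7 in the first image and 9.9 in the second, so they moved 1.8 units closer together.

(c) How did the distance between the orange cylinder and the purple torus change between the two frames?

+1.5

Before: roughly 6.9 units apart; after: 8.4. That's 1.5 units further apart.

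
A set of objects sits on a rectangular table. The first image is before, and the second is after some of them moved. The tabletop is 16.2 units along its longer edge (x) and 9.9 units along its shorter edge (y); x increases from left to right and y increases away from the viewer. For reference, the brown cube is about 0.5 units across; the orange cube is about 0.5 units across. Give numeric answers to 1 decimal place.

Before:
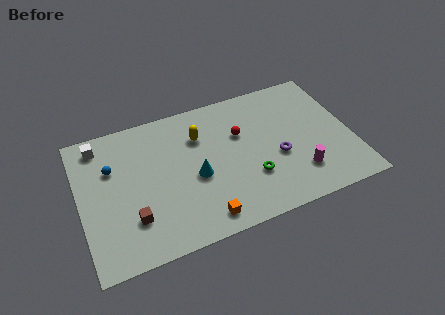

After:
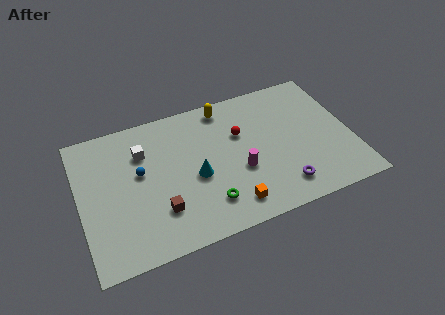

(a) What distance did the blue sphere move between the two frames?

1.8

The blue sphere moved from about (2.0, 6.6) to (3.6, 5.7), a distance of √(1.6² + 0.9²) ≈ 1.8.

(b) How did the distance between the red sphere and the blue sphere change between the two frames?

-1.6

The distance was about 7.7 in the first image and 6.1 in the second, so they moved 1.6 units closer together.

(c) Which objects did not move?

the red sphere and the cyan cone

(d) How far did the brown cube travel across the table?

1.6

The brown cube was near (2.9, 2.7) before and (4.5, 2.7) after, so it travelled √(1.6² + 0.0²) ≈ 1.6 units.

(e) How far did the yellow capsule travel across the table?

2.3

From (7.3, 7.1) to (9.0, 8.7), the yellow capsule covered √(1.7² + 1.6²) ≈ 2.3 units.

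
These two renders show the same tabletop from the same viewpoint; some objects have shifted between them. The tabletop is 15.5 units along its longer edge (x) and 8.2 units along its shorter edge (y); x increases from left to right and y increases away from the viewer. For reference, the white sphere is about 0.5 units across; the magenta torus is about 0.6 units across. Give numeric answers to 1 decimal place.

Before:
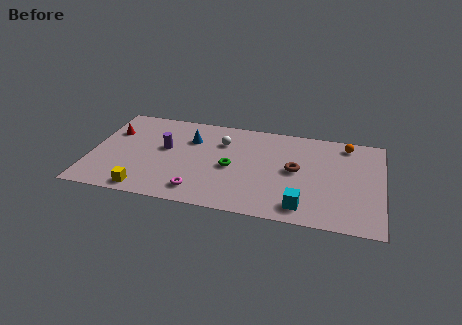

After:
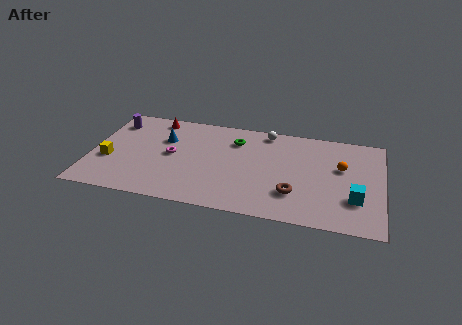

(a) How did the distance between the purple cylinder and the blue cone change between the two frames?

+1.3

They were about 1.7 units apart before and 3.0 after — 1.3 units further apart.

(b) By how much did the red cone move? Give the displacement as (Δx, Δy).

(2.2, 1.6)

From the two frames, the red cone sits at roughly (1.0, 5.6) before and (3.2, 7.2) after.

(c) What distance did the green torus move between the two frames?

2.4

From (7.5, 3.8) to (7.6, 6.2), the green torus covered √(0.1² + 2.4²) ≈ 2.4 units.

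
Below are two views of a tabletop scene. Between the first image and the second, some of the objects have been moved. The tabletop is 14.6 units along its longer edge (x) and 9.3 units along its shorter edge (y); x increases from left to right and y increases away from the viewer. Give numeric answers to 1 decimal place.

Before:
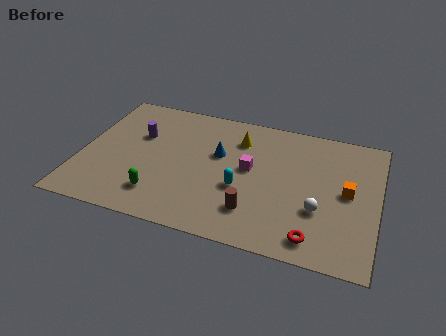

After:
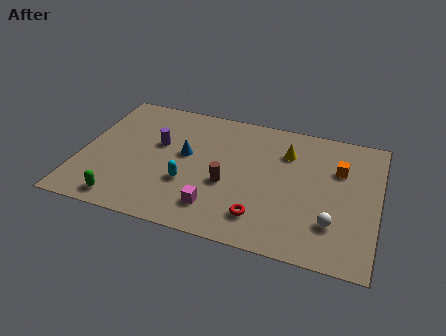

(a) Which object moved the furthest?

the magenta cube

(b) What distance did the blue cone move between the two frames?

1.7

From (6.7, 5.7) to (5.1, 5.2), the blue cone covered √(1.6² + 0.5²) ≈ 1.7 units.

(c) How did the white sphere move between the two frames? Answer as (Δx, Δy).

(0.7, -0.7)

The white sphere was at about (11.8, 3.2) and moved to about (12.5, 2.5).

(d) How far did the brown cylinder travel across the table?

2.1

The brown cylinder was near (8.7, 2.2) before and (7.3, 3.7) after, so it travelled √(1.4² + 1.5²) ≈ 2.1 units.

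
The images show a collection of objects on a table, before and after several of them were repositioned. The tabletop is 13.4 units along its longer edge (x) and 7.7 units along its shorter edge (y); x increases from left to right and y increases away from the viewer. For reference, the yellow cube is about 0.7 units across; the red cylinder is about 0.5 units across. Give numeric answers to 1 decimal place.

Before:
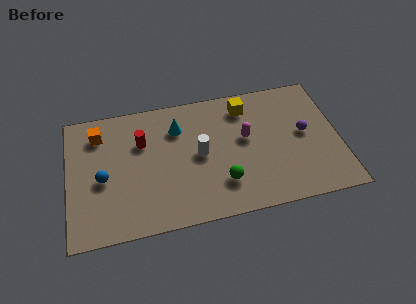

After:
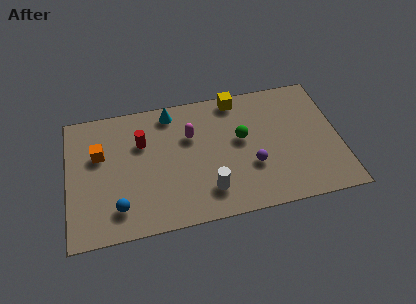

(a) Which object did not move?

the red cylinder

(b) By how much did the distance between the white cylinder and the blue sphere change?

-0.4

They were about 4.8 units apart before and 4.4 after — 0.4 units closer together.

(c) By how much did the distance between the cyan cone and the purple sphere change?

-0.9

The distance was about 6.4 in the first image and 5.5 in the second, so they moved 0.9 units closer together.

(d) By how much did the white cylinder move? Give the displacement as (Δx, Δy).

(0.3, -2.2)

The white cylinder was at about (6.5, 3.9) and moved to about (6.8, 1.7).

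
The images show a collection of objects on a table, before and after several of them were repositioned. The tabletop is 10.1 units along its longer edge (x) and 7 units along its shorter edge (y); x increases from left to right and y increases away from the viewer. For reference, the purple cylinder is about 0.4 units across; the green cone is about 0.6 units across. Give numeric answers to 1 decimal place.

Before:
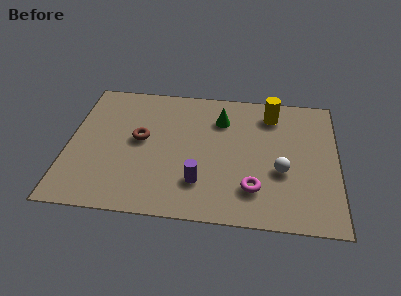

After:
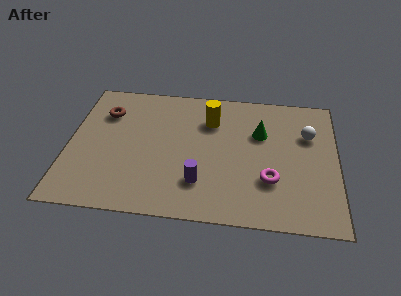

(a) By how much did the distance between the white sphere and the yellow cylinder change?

+0.7

They were about 3.0 units apart before and 3.7 after — 0.7 units further apart.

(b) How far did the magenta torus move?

0.8

From (7.0, 1.7) to (7.6, 2.2), the magenta torus covered √(0.6² + 0.5²) ≈ 0.8 units.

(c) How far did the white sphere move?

2.2

The white sphere moved from about (8.0, 2.7) to (9.0, 4.7), a distance of √(1.0² + 2.0²) ≈ 2.2.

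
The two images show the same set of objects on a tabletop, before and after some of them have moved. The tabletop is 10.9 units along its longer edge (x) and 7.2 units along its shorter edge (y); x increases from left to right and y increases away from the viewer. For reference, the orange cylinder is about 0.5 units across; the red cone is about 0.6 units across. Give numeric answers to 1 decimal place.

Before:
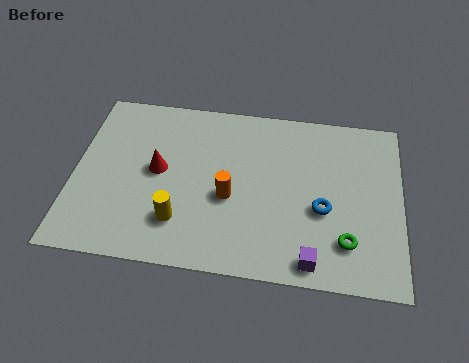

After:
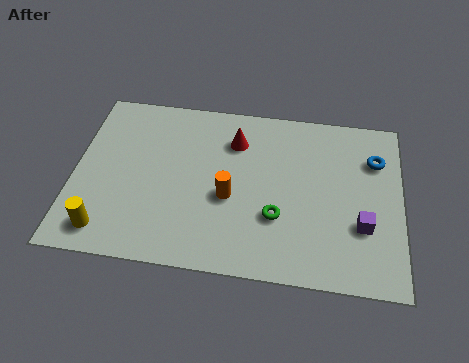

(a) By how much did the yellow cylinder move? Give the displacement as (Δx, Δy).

(-2.4, -0.7)

From the two frames, the yellow cylinder sits at roughly (3.6, 1.8) before and (1.2, 1.1) after.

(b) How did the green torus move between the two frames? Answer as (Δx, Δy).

(-2.3, 0.7)

From the two frames, the green torus sits at roughly (9.1, 1.7) before and (6.8, 2.4) after.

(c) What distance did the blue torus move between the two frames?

2.9

The blue torus moved from about (8.3, 2.9) to (10.0, 5.2), a distance of √(1.7² + 2.3²) ≈ 2.9.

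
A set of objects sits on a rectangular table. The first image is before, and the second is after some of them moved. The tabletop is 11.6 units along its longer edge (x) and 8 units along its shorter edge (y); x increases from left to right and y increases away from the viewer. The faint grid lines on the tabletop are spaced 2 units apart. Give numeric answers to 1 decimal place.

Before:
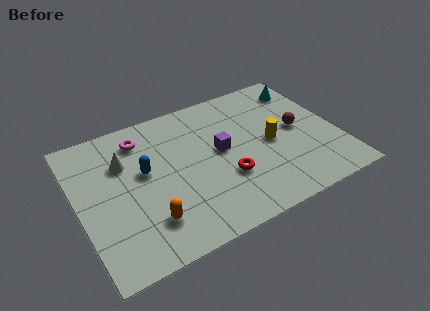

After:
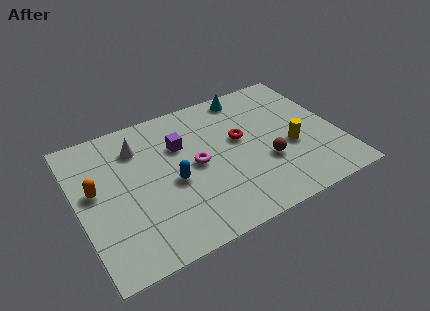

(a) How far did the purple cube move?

2.0

From (6.4, 4.3) to (4.7, 5.4), the purple cube covered √(1.7² + 1.1²) ≈ 2.0 units.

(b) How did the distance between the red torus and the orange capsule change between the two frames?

+2.8

The distance was about 3.7 in the first image and 6.5 in the second, so they moved 2.8 units further apart.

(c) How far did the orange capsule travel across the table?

3.3

The orange capsule moved from about (2.8, 1.9) to (0.8, 4.5), a distance of √(2.0² + 2.6²) ≈ 3.3.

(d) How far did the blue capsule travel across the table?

1.6

The blue capsule moved from about (3.0, 4.6) to (4.1, 3.5), a distance of √(1.1² + 1.1²) ≈ 1.6.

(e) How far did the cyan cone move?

2.7

The cyan cone moved from about (10.6, 6.5) to (8.0, 7.1), a distance of √(2.6² + 0.6²) ≈ 2.7.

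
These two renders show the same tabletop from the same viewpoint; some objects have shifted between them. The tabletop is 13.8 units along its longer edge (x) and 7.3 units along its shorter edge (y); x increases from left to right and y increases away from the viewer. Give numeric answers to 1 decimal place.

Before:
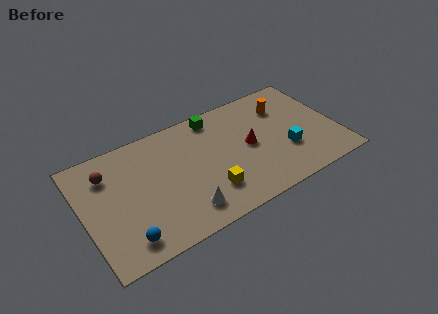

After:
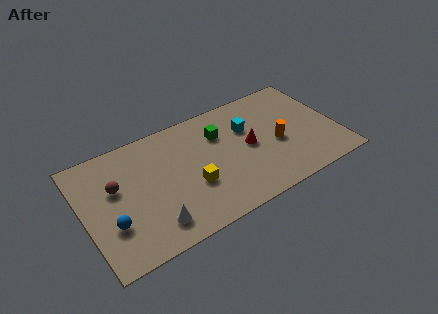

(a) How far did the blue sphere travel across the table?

1.3

From (1.9, 1.2) to (1.3, 2.4), the blue sphere covered √(0.6² + 1.2²) ≈ 1.3 units.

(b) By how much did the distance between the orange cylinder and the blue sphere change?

-1.0

Before: roughly 10.2 units apart; after: 9.2. That's 1.0 units closer together.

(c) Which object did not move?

the red cone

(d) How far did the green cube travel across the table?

1.2

The green cube was near (7.5, 6.4) before and (7.6, 5.2) after, so it travelled √(0.1² + 1.2²) ≈ 1.2 units.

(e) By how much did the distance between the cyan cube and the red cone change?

-1.0

Before: roughly 2.2 units apart; after: 1.2. That's 1.0 units closer together.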